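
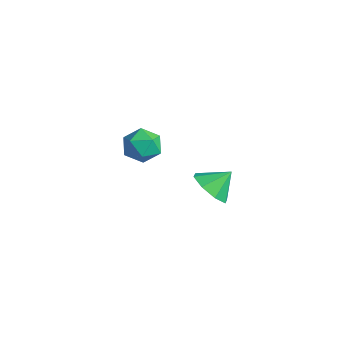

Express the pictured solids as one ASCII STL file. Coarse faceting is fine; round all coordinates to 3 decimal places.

solid 
facet normal -0.170 -0.729 -0.663
outer loop
vertex 3.004 2.987 1.652
vertex 2.074 3.365 1.475
vertex 3.0 3.513 1.075
endloop
endfacet
facet normal 0.889 0.341 0.305
outer loop
vertex 3.004 2.987 1.652
vertex 3.0 3.513 1.075
vertex 2.286 4.275 2.305
endloop
endfacet
facet normal -0.170 -0.728 -0.664
outer loop
vertex 3.0 3.513 1.075
vertex 2.074 3.365 1.475
vertex 2.453 3.953 0.733
endloop
endfacet
facet normal 0.656 0.750 -0.084
outer loop
vertex 3.0 3.513 1.075
vertex 2.453 3.953 0.733
vertex 2.286 4.275 2.305
endloop
endfacet
facet normal -0.169 -0.728 -0.664
outer loop
vertex 2.453 3.953 0.733
vertex 2.074 3.365 1.475
vertex 1.684 4.048 0.825
endloop
endfacet
facet normal 0.098 0.977 -0.190
outer loop
vertex 2.453 3.953 0.733
vertex 1.684 4.048 0.825
vertex 2.286 4.275 2.305
endloop
endfacet
facet normal -0.170 -0.728 -0.664
outer loop
vertex 1.684 4.048 0.825
vertex 2.074 3.365 1.475
vertex 1.143 3.743 1.298
endloop
endfacet
facet normal -0.457 0.888 0.050
outer loop
vertex 1.684 4.048 0.825
vertex 1.143 3.743 1.298
vertex 2.286 4.275 2.305
endloop
endfacet
facet normal -0.170 -0.729 -0.663
outer loop
vertex 1.143 3.743 1.298
vertex 2.074 3.365 1.475
vertex 1.147 3.217 1.875
endloop
endfacet
facet normal -0.685 0.536 0.494
outer loop
vertex 1.143 3.743 1.298
vertex 1.147 3.217 1.875
vertex 2.286 4.275 2.305
endloop
endfacet
facet normal -0.170 -0.728 -0.664
outer loop
vertex 1.147 3.217 1.875
vertex 2.074 3.365 1.475
vertex 1.694 2.777 2.217
endloop
endfacet
facet normal -0.451 0.126 0.884
outer loop
vertex 1.147 3.217 1.875
vertex 1.694 2.777 2.217
vertex 2.286 4.275 2.305
endloop
endfacet
facet normal -0.169 -0.728 -0.664
outer loop
vertex 1.694 2.777 2.217
vertex 2.074 3.365 1.475
vertex 2.463 2.682 2.125
endloop
endfacet
facet normal 0.106 -0.100 0.989
outer loop
vertex 1.694 2.777 2.217
vertex 2.463 2.682 2.125
vertex 2.286 4.275 2.305
endloop
endfacet
facet normal -0.170 -0.728 -0.664
outer loop
vertex 2.463 2.682 2.125
vertex 2.074 3.365 1.475
vertex 3.004 2.987 1.652
endloop
endfacet
facet normal 0.662 -0.011 0.750
outer loop
vertex 2.463 2.682 2.125
vertex 3.004 2.987 1.652
vertex 2.286 4.275 2.305
endloop
endfacet
facet normal -0.504 0.682 0.530
outer loop
vertex -4.198 3.802 0.677
vertex -3.746 3.488 1.51
vertex -3.336 4.216 0.963
endloop
endfacet
facet normal -0.391 0.910 -0.138
outer loop
vertex -4.198 3.802 0.677
vertex -3.336 4.216 0.963
vertex -3.492 4.003 -0.001
endloop
endfacet
facet normal -0.685 0.436 -0.584
outer loop
vertex -4.198 3.802 0.677
vertex -3.492 4.003 -0.001
vertex -3.999 3.144 -0.048
endloop
endfacet
facet normal -0.978 -0.083 -0.193
outer loop
vertex -4.198 3.802 0.677
vertex -3.999 3.144 -0.048
vertex -4.156 2.826 0.885
endloop
endfacet
facet normal -0.866 0.068 0.496
outer loop
vertex -4.198 3.802 0.677
vertex -4.156 2.826 0.885
vertex -3.746 3.488 1.51
endloop
endfacet
facet normal 0.313 0.915 -0.253
outer loop
vertex -3.492 4.003 -0.001
vertex -3.336 4.216 0.963
vertex -2.604 3.814 0.415
endloop
endfacet
facet normal 0.132 0.547 0.827
outer loop
vertex -3.336 4.216 0.963
vertex -3.746 3.488 1.51
vertex -2.761 3.496 1.348
endloop
endfacet
facet normal -0.456 -0.445 0.771
outer loop
vertex -3.746 3.488 1.51
vertex -4.156 2.826 0.885
vertex -3.268 2.637 1.301
endloop
endfacet
facet normal -0.636 -0.691 -0.343
outer loop
vertex -4.156 2.826 0.885
vertex -3.999 3.144 -0.048
vertex -3.424 2.424 0.337
endloop
endfacet
facet normal -0.162 0.149 -0.976
outer loop
vertex -3.999 3.144 -0.048
vertex -3.492 4.003 -0.001
vertex -3.014 3.152 -0.21
endloop
endfacet
facet normal 0.978 0.083 0.193
outer loop
vertex -2.562 2.838 0.623
vertex -2.604 3.814 0.415
vertex -2.761 3.496 1.348
endloop
endfacet
facet normal 0.685 -0.436 0.584
outer loop
vertex -2.562 2.838 0.623
vertex -2.761 3.496 1.348
vertex -3.268 2.637 1.301
endloop
endfacet
facet normal 0.391 -0.910 0.138
outer loop
vertex -2.562 2.838 0.623
vertex -3.268 2.637 1.301
vertex -3.424 2.424 0.337
endloop
endfacet
facet normal 0.504 -0.682 -0.530
outer loop
vertex -2.562 2.838 0.623
vertex -3.424 2.424 0.337
vertex -3.014 3.152 -0.21
endloop
endfacet
facet normal 0.866 -0.068 -0.496
outer loop
vertex -2.562 2.838 0.623
vertex -3.014 3.152 -0.21
vertex -2.604 3.814 0.415
endloop
endfacet
facet normal 0.636 0.691 0.343
outer loop
vertex -2.761 3.496 1.348
vertex -2.604 3.814 0.415
vertex -3.336 4.216 0.963
endloop
endfacet
facet normal 0.162 -0.149 0.976
outer loop
vertex -3.268 2.637 1.301
vertex -2.761 3.496 1.348
vertex -3.746 3.488 1.51
endloop
endfacet
facet normal -0.313 -0.915 0.253
outer loop
vertex -3.424 2.424 0.337
vertex -3.268 2.637 1.301
vertex -4.156 2.826 0.885
endloop
endfacet
facet normal -0.132 -0.547 -0.827
outer loop
vertex -3.014 3.152 -0.21
vertex -3.424 2.424 0.337
vertex -3.999 3.144 -0.048
endloop
endfacet
facet normal 0.456 0.445 -0.771
outer loop
vertex -2.604 3.814 0.415
vertex -3.014 3.152 -0.21
vertex -3.492 4.003 -0.001
endloop
endfacet

endsolid


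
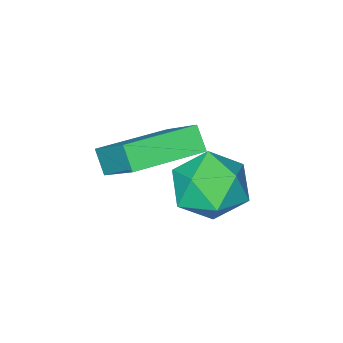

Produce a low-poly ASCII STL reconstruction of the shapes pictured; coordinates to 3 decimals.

solid 
facet normal -0.580 0.158 0.799
outer loop
vertex -0.041 -0.443 -1.236
vertex 0.758 -0.934 -0.559
vertex 0.792 0.204 -0.76
endloop
endfacet
facet normal -0.687 0.661 0.303
outer loop
vertex -0.041 -0.443 -1.236
vertex 0.792 0.204 -0.76
vertex 0.478 0.382 -1.859
endloop
endfacet
facet normal -0.893 0.337 -0.298
outer loop
vertex -0.041 -0.443 -1.236
vertex 0.478 0.382 -1.859
vertex 0.25 -0.646 -2.337
endloop
endfacet
facet normal -0.914 -0.366 -0.174
outer loop
vertex -0.041 -0.443 -1.236
vertex 0.25 -0.646 -2.337
vertex 0.423 -1.46 -1.533
endloop
endfacet
facet normal -0.720 -0.476 0.505
outer loop
vertex -0.041 -0.443 -1.236
vertex 0.423 -1.46 -1.533
vertex 0.758 -0.934 -0.559
endloop
endfacet
facet normal -0.062 0.982 0.177
outer loop
vertex 0.478 0.382 -1.859
vertex 0.792 0.204 -0.76
vertex 1.597 0.4 -1.567
endloop
endfacet
facet normal 0.110 0.170 0.979
outer loop
vertex 0.792 0.204 -0.76
vertex 0.758 -0.934 -0.559
vertex 1.77 -0.414 -0.763
endloop
endfacet
facet normal -0.117 -0.856 0.503
outer loop
vertex 0.758 -0.934 -0.559
vertex 0.423 -1.46 -1.533
vertex 1.542 -1.442 -1.241
endloop
endfacet
facet normal -0.431 -0.679 -0.595
outer loop
vertex 0.423 -1.46 -1.533
vertex 0.25 -0.646 -2.337
vertex 1.228 -1.264 -2.34
endloop
endfacet
facet normal -0.396 0.458 -0.796
outer loop
vertex 0.25 -0.646 -2.337
vertex 0.478 0.382 -1.859
vertex 1.262 -0.126 -2.541
endloop
endfacet
facet normal 0.914 0.366 0.174
outer loop
vertex 2.061 -0.617 -1.864
vertex 1.597 0.4 -1.567
vertex 1.77 -0.414 -0.763
endloop
endfacet
facet normal 0.893 -0.337 0.298
outer loop
vertex 2.061 -0.617 -1.864
vertex 1.77 -0.414 -0.763
vertex 1.542 -1.442 -1.241
endloop
endfacet
facet normal 0.687 -0.661 -0.303
outer loop
vertex 2.061 -0.617 -1.864
vertex 1.542 -1.442 -1.241
vertex 1.228 -1.264 -2.34
endloop
endfacet
facet normal 0.580 -0.158 -0.799
outer loop
vertex 2.061 -0.617 -1.864
vertex 1.228 -1.264 -2.34
vertex 1.262 -0.126 -2.541
endloop
endfacet
facet normal 0.720 0.476 -0.505
outer loop
vertex 2.061 -0.617 -1.864
vertex 1.262 -0.126 -2.541
vertex 1.597 0.4 -1.567
endloop
endfacet
facet normal 0.431 0.679 0.595
outer loop
vertex 1.77 -0.414 -0.763
vertex 1.597 0.4 -1.567
vertex 0.792 0.204 -0.76
endloop
endfacet
facet normal 0.396 -0.458 0.796
outer loop
vertex 1.542 -1.442 -1.241
vertex 1.77 -0.414 -0.763
vertex 0.758 -0.934 -0.559
endloop
endfacet
facet normal 0.062 -0.982 -0.177
outer loop
vertex 1.228 -1.264 -2.34
vertex 1.542 -1.442 -1.241
vertex 0.423 -1.46 -1.533
endloop
endfacet
facet normal -0.110 -0.170 -0.979
outer loop
vertex 1.262 -0.126 -2.541
vertex 1.228 -1.264 -2.34
vertex 0.25 -0.646 -2.337
endloop
endfacet
facet normal 0.117 0.856 -0.503
outer loop
vertex 1.597 0.4 -1.567
vertex 1.262 -0.126 -2.541
vertex 0.478 0.382 -1.859
endloop
endfacet
facet normal -0.981 0.190 -0.051
outer loop
vertex 1.569 -1.616 0.34
vertex 1.777 -0.203 1.607
vertex 1.703 -1.087 -0.272
endloop
endfacet
facet normal -0.108 -0.740 -0.664
outer loop
vertex 3.723 -1.477 -0.167
vertex 1.569 -1.616 0.34
vertex 1.703 -1.087 -0.272
endloop
endfacet
facet normal -0.981 0.190 -0.051
outer loop
vertex 1.703 -1.087 -0.272
vertex 1.777 -0.203 1.607
vertex 1.911 0.327 0.995
endloop
endfacet
facet normal 0.163 0.645 -0.747
outer loop
vertex 1.911 0.327 0.995
vertex 3.723 -1.477 -0.167
vertex 1.703 -1.087 -0.272
endloop
endfacet
facet normal -0.163 -0.645 0.746
outer loop
vertex 1.569 -1.616 0.34
vertex 3.797 -0.593 1.712
vertex 1.777 -0.203 1.607
endloop
endfacet
facet normal -0.109 -0.740 -0.664
outer loop
vertex 3.589 -2.007 0.445
vertex 1.569 -1.616 0.34
vertex 3.723 -1.477 -0.167
endloop
endfacet
facet normal -0.164 -0.645 0.747
outer loop
vertex 3.589 -2.007 0.445
vertex 3.797 -0.593 1.712
vertex 1.569 -1.616 0.34
endloop
endfacet
facet normal 0.108 0.740 0.664
outer loop
vertex 1.777 -0.203 1.607
vertex 3.797 -0.593 1.712
vertex 1.911 0.327 0.995
endloop
endfacet
facet normal 0.164 0.645 -0.746
outer loop
vertex 3.931 -0.064 1.1
vertex 3.723 -1.477 -0.167
vertex 1.911 0.327 0.995
endloop
endfacet
facet normal 0.109 0.740 0.664
outer loop
vertex 1.911 0.327 0.995
vertex 3.797 -0.593 1.712
vertex 3.931 -0.064 1.1
endloop
endfacet
facet normal 0.981 -0.190 0.050
outer loop
vertex 3.931 -0.064 1.1
vertex 3.589 -2.007 0.445
vertex 3.723 -1.477 -0.167
endloop
endfacet
facet normal 0.981 -0.190 0.051
outer loop
vertex 3.797 -0.593 1.712
vertex 3.589 -2.007 0.445
vertex 3.931 -0.064 1.1
endloop
endfacet

endsolid


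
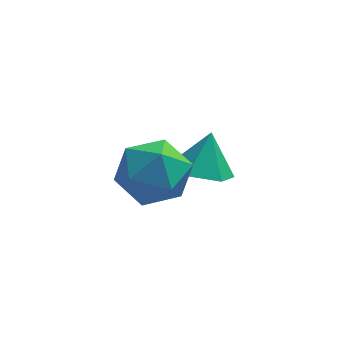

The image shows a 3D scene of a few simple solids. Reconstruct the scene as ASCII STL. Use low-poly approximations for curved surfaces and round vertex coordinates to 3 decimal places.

solid 
facet normal -0.203 -0.437 -0.876
outer loop
vertex 1.606 0.489 -1.818
vertex 0.936 1.298 -2.066
vertex 1.979 1.358 -2.338
endloop
endfacet
facet normal 0.887 -0.112 0.449
outer loop
vertex 1.606 0.489 -1.818
vertex 1.979 1.358 -2.338
vertex 1.244 1.962 -0.734
endloop
endfacet
facet normal -0.203 -0.437 -0.876
outer loop
vertex 1.979 1.358 -2.338
vertex 0.936 1.298 -2.066
vertex 1.309 2.168 -2.586
endloop
endfacet
facet normal 0.752 0.652 0.099
outer loop
vertex 1.979 1.358 -2.338
vertex 1.309 2.168 -2.586
vertex 1.244 1.962 -0.734
endloop
endfacet
facet normal -0.203 -0.437 -0.876
outer loop
vertex 1.309 2.168 -2.586
vertex 0.936 1.298 -2.066
vertex 0.265 2.107 -2.314
endloop
endfacet
facet normal -0.030 0.994 0.109
outer loop
vertex 1.309 2.168 -2.586
vertex 0.265 2.107 -2.314
vertex 1.244 1.962 -0.734
endloop
endfacet
facet normal -0.203 -0.437 -0.876
outer loop
vertex 0.265 2.107 -2.314
vertex 0.936 1.298 -2.066
vertex -0.108 1.237 -1.794
endloop
endfacet
facet normal -0.674 0.570 0.470
outer loop
vertex 0.265 2.107 -2.314
vertex -0.108 1.237 -1.794
vertex 1.244 1.962 -0.734
endloop
endfacet
facet normal -0.203 -0.437 -0.876
outer loop
vertex -0.108 1.237 -1.794
vertex 0.936 1.298 -2.066
vertex 0.563 0.428 -1.546
endloop
endfacet
facet normal -0.538 -0.195 0.820
outer loop
vertex -0.108 1.237 -1.794
vertex 0.563 0.428 -1.546
vertex 1.244 1.962 -0.734
endloop
endfacet
facet normal -0.203 -0.437 -0.876
outer loop
vertex 0.563 0.428 -1.546
vertex 0.936 1.298 -2.066
vertex 1.606 0.489 -1.818
endloop
endfacet
facet normal 0.242 -0.536 0.809
outer loop
vertex 0.563 0.428 -1.546
vertex 1.606 0.489 -1.818
vertex 1.244 1.962 -0.734
endloop
endfacet
facet normal -0.893 0.433 0.124
outer loop
vertex -0.864 -0.728 0.354
vertex -1.42 -1.819 0.156
vertex -1.099 -1.486 1.308
endloop
endfacet
facet normal -0.394 0.765 0.511
outer loop
vertex -0.864 -0.728 0.354
vertex -1.099 -1.486 1.308
vertex -0.015 -0.886 1.245
endloop
endfacet
facet normal 0.116 0.991 0.066
outer loop
vertex -0.864 -0.728 0.354
vertex -0.015 -0.886 1.245
vertex 0.334 -0.848 0.055
endloop
endfacet
facet normal -0.069 0.800 -0.597
outer loop
vertex -0.864 -0.728 0.354
vertex 0.334 -0.848 0.055
vertex -0.534 -1.425 -0.618
endloop
endfacet
facet normal -0.692 0.454 -0.561
outer loop
vertex -0.864 -0.728 0.354
vertex -0.534 -1.425 -0.618
vertex -1.42 -1.819 0.156
endloop
endfacet
facet normal -0.103 0.286 0.953
outer loop
vertex -0.015 -0.886 1.245
vertex -1.099 -1.486 1.308
vertex -0.046 -2.075 1.598
endloop
endfacet
facet normal -0.911 -0.252 0.327
outer loop
vertex -1.099 -1.486 1.308
vertex -1.42 -1.819 0.156
vertex -0.914 -2.652 0.925
endloop
endfacet
facet normal -0.586 -0.217 -0.781
outer loop
vertex -1.42 -1.819 0.156
vertex -0.534 -1.425 -0.618
vertex -0.565 -2.614 -0.265
endloop
endfacet
facet normal 0.423 0.343 -0.839
outer loop
vertex -0.534 -1.425 -0.618
vertex 0.334 -0.848 0.055
vertex 0.519 -2.014 -0.328
endloop
endfacet
facet normal 0.721 0.653 0.232
outer loop
vertex 0.334 -0.848 0.055
vertex -0.015 -0.886 1.245
vertex 0.84 -1.681 0.824
endloop
endfacet
facet normal 0.069 -0.800 0.597
outer loop
vertex 0.284 -2.772 0.626
vertex -0.046 -2.075 1.598
vertex -0.914 -2.652 0.925
endloop
endfacet
facet normal -0.116 -0.991 -0.066
outer loop
vertex 0.284 -2.772 0.626
vertex -0.914 -2.652 0.925
vertex -0.565 -2.614 -0.265
endloop
endfacet
facet normal 0.394 -0.765 -0.511
outer loop
vertex 0.284 -2.772 0.626
vertex -0.565 -2.614 -0.265
vertex 0.519 -2.014 -0.328
endloop
endfacet
facet normal 0.893 -0.433 -0.124
outer loop
vertex 0.284 -2.772 0.626
vertex 0.519 -2.014 -0.328
vertex 0.84 -1.681 0.824
endloop
endfacet
facet normal 0.692 -0.454 0.561
outer loop
vertex 0.284 -2.772 0.626
vertex 0.84 -1.681 0.824
vertex -0.046 -2.075 1.598
endloop
endfacet
facet normal -0.423 -0.343 0.839
outer loop
vertex -0.914 -2.652 0.925
vertex -0.046 -2.075 1.598
vertex -1.099 -1.486 1.308
endloop
endfacet
facet normal -0.721 -0.653 -0.232
outer loop
vertex -0.565 -2.614 -0.265
vertex -0.914 -2.652 0.925
vertex -1.42 -1.819 0.156
endloop
endfacet
facet normal 0.103 -0.286 -0.953
outer loop
vertex 0.519 -2.014 -0.328
vertex -0.565 -2.614 -0.265
vertex -0.534 -1.425 -0.618
endloop
endfacet
facet normal 0.911 0.252 -0.327
outer loop
vertex 0.84 -1.681 0.824
vertex 0.519 -2.014 -0.328
vertex 0.334 -0.848 0.055
endloop
endfacet
facet normal 0.586 0.217 0.781
outer loop
vertex -0.046 -2.075 1.598
vertex 0.84 -1.681 0.824
vertex -0.015 -0.886 1.245
endloop
endfacet

endsolid


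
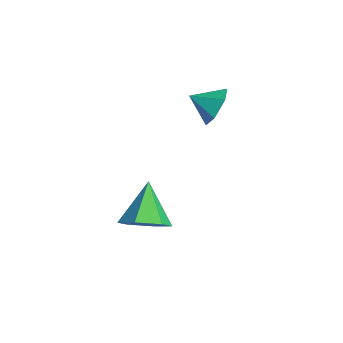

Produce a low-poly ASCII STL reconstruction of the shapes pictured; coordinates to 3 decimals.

solid 
facet normal 0.676 -0.375 -0.634
outer loop
vertex 2.877 -2.197 -1.65
vertex 2.46 -1.601 -2.448
vertex 3.255 -1.203 -1.835
endloop
endfacet
facet normal 0.297 0.064 0.953
outer loop
vertex 2.877 -2.197 -1.65
vertex 3.255 -1.203 -1.835
vertex 1.12 -0.859 -1.192
endloop
endfacet
facet normal 0.676 -0.374 -0.634
outer loop
vertex 3.255 -1.203 -1.835
vertex 2.46 -1.601 -2.448
vertex 2.837 -0.606 -2.633
endloop
endfacet
facet normal 0.278 0.833 0.478
outer loop
vertex 3.255 -1.203 -1.835
vertex 2.837 -0.606 -2.633
vertex 1.12 -0.859 -1.192
endloop
endfacet
facet normal 0.677 -0.374 -0.634
outer loop
vertex 2.837 -0.606 -2.633
vertex 2.46 -1.601 -2.448
vertex 2.042 -1.005 -3.246
endloop
endfacet
facet normal -0.309 0.929 -0.205
outer loop
vertex 2.837 -0.606 -2.633
vertex 2.042 -1.005 -3.246
vertex 1.12 -0.859 -1.192
endloop
endfacet
facet normal 0.676 -0.375 -0.634
outer loop
vertex 2.042 -1.005 -3.246
vertex 2.46 -1.601 -2.448
vertex 1.664 -1.999 -3.061
endloop
endfacet
facet normal -0.875 0.256 -0.411
outer loop
vertex 2.042 -1.005 -3.246
vertex 1.664 -1.999 -3.061
vertex 1.12 -0.859 -1.192
endloop
endfacet
facet normal 0.676 -0.375 -0.634
outer loop
vertex 1.664 -1.999 -3.061
vertex 2.46 -1.601 -2.448
vertex 2.082 -2.596 -2.263
endloop
endfacet
facet normal -0.856 -0.513 0.064
outer loop
vertex 1.664 -1.999 -3.061
vertex 2.082 -2.596 -2.263
vertex 1.12 -0.859 -1.192
endloop
endfacet
facet normal 0.677 -0.375 -0.634
outer loop
vertex 2.082 -2.596 -2.263
vertex 2.46 -1.601 -2.448
vertex 2.877 -2.197 -1.65
endloop
endfacet
facet normal -0.269 -0.609 0.746
outer loop
vertex 2.082 -2.596 -2.263
vertex 2.877 -2.197 -1.65
vertex 1.12 -0.859 -1.192
endloop
endfacet
facet normal 0.518 0.741 -0.427
outer loop
vertex 1.606 2.174 3.274
vertex 1.131 2.044 2.473
vertex 0.807 2.644 3.121
endloop
endfacet
facet normal -0.213 -0.045 0.976
outer loop
vertex 1.606 2.174 3.274
vertex 0.807 2.644 3.121
vertex 0.509 1.156 2.987
endloop
endfacet
facet normal 0.519 0.741 -0.427
outer loop
vertex 0.807 2.644 3.121
vertex 1.131 2.044 2.473
vertex 0.332 2.515 2.32
endloop
endfacet
facet normal -0.862 0.128 0.490
outer loop
vertex 0.807 2.644 3.121
vertex 0.332 2.515 2.32
vertex 0.509 1.156 2.987
endloop
endfacet
facet normal 0.518 0.740 -0.428
outer loop
vertex 0.332 2.515 2.32
vertex 1.131 2.044 2.473
vertex 0.655 1.915 1.673
endloop
endfacet
facet normal -0.939 -0.242 -0.244
outer loop
vertex 0.332 2.515 2.32
vertex 0.655 1.915 1.673
vertex 0.509 1.156 2.987
endloop
endfacet
facet normal 0.517 0.741 -0.427
outer loop
vertex 0.655 1.915 1.673
vertex 1.131 2.044 2.473
vertex 1.455 1.445 1.826
endloop
endfacet
facet normal -0.368 -0.787 -0.495
outer loop
vertex 0.655 1.915 1.673
vertex 1.455 1.445 1.826
vertex 0.509 1.156 2.987
endloop
endfacet
facet normal 0.518 0.741 -0.427
outer loop
vertex 1.455 1.445 1.826
vertex 1.131 2.044 2.473
vertex 1.93 1.574 2.627
endloop
endfacet
facet normal 0.280 -0.960 -0.011
outer loop
vertex 1.455 1.445 1.826
vertex 1.93 1.574 2.627
vertex 0.509 1.156 2.987
endloop
endfacet
facet normal 0.518 0.741 -0.427
outer loop
vertex 1.93 1.574 2.627
vertex 1.131 2.044 2.473
vertex 1.606 2.174 3.274
endloop
endfacet
facet normal 0.357 -0.589 0.725
outer loop
vertex 1.93 1.574 2.627
vertex 1.606 2.174 3.274
vertex 0.509 1.156 2.987
endloop
endfacet

endsolid


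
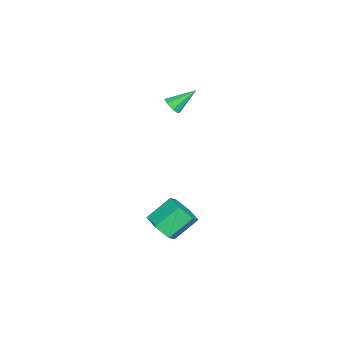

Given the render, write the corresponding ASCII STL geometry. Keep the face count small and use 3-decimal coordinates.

solid 
facet normal 0.287 -0.733 -0.617
outer loop
vertex -2.815 1.797 3.601
vertex -3.398 1.696 3.45
vertex -2.952 2.052 3.234
endloop
endfacet
facet normal 0.767 0.624 0.147
outer loop
vertex -2.815 1.797 3.601
vertex -2.952 2.052 3.234
vertex -3.862 2.884 4.45
endloop
endfacet
facet normal 0.287 -0.733 -0.616
outer loop
vertex -2.952 2.052 3.234
vertex -3.398 1.696 3.45
vertex -3.35 2.098 2.994
endloop
endfacet
facet normal 0.319 0.876 -0.361
outer loop
vertex -2.952 2.052 3.234
vertex -3.35 2.098 2.994
vertex -3.862 2.884 4.45
endloop
endfacet
facet normal 0.285 -0.734 -0.617
outer loop
vertex -3.35 2.098 2.994
vertex -3.398 1.696 3.45
vertex -3.776 1.909 3.022
endloop
endfacet
facet normal -0.371 0.756 -0.539
outer loop
vertex -3.35 2.098 2.994
vertex -3.776 1.909 3.022
vertex -3.862 2.884 4.45
endloop
endfacet
facet normal 0.286 -0.733 -0.617
outer loop
vertex -3.776 1.909 3.022
vertex -3.398 1.696 3.45
vertex -3.98 1.595 3.3
endloop
endfacet
facet normal -0.899 0.334 -0.282
outer loop
vertex -3.776 1.909 3.022
vertex -3.98 1.595 3.3
vertex -3.862 2.884 4.45
endloop
endfacet
facet normal 0.286 -0.734 -0.616
outer loop
vertex -3.98 1.595 3.3
vertex -3.398 1.696 3.45
vertex -3.844 1.34 3.667
endloop
endfacet
facet normal -0.956 -0.141 0.256
outer loop
vertex -3.98 1.595 3.3
vertex -3.844 1.34 3.667
vertex -3.862 2.884 4.45
endloop
endfacet
facet normal 0.286 -0.734 -0.617
outer loop
vertex -3.844 1.34 3.667
vertex -3.398 1.696 3.45
vertex -3.446 1.294 3.906
endloop
endfacet
facet normal -0.506 -0.395 0.767
outer loop
vertex -3.844 1.34 3.667
vertex -3.446 1.294 3.906
vertex -3.862 2.884 4.45
endloop
endfacet
facet normal 0.286 -0.733 -0.616
outer loop
vertex -3.446 1.294 3.906
vertex -3.398 1.696 3.45
vertex -3.02 1.483 3.879
endloop
endfacet
facet normal 0.182 -0.275 0.944
outer loop
vertex -3.446 1.294 3.906
vertex -3.02 1.483 3.879
vertex -3.862 2.884 4.45
endloop
endfacet
facet normal 0.287 -0.733 -0.617
outer loop
vertex -3.02 1.483 3.879
vertex -3.398 1.696 3.45
vertex -2.815 1.797 3.601
endloop
endfacet
facet normal 0.710 0.146 0.689
outer loop
vertex -3.02 1.483 3.879
vertex -2.815 1.797 3.601
vertex -3.862 2.884 4.45
endloop
endfacet
facet normal 0.421 -0.653 -0.630
outer loop
vertex 1.102 2.168 -3.484
vertex 0.244 1.616 -3.485
vertex 0.372 2.36 -4.17
endloop
endfacet
facet normal 0.558 0.734 -0.388
outer loop
vertex 1.102 2.168 -3.484
vertex 0.372 2.36 -4.17
vertex 0.374 3.297 -2.394
endloop
endfacet
facet normal 0.558 0.734 -0.388
outer loop
vertex 0.374 3.297 -2.394
vertex 0.372 2.36 -4.17
vertex -0.356 3.489 -3.08
endloop
endfacet
facet normal -0.421 0.652 0.631
outer loop
vertex 0.374 3.297 -2.394
vertex -0.356 3.489 -3.08
vertex -0.484 2.744 -2.395
endloop
endfacet
facet normal 0.421 -0.653 -0.630
outer loop
vertex 0.372 2.36 -4.17
vertex 0.244 1.616 -3.485
vertex -0.486 1.808 -4.171
endloop
endfacet
facet normal -0.340 0.530 -0.777
outer loop
vertex 0.372 2.36 -4.17
vertex -0.486 1.808 -4.171
vertex -0.356 3.489 -3.08
endloop
endfacet
facet normal -0.340 0.530 -0.777
outer loop
vertex -0.356 3.489 -3.08
vertex -0.486 1.808 -4.171
vertex -1.214 2.937 -3.081
endloop
endfacet
facet normal -0.420 0.652 0.631
outer loop
vertex -0.356 3.489 -3.08
vertex -1.214 2.937 -3.081
vertex -0.484 2.744 -2.395
endloop
endfacet
facet normal 0.421 -0.652 -0.631
outer loop
vertex -0.486 1.808 -4.171
vertex 0.244 1.616 -3.485
vertex -0.614 1.063 -3.486
endloop
endfacet
facet normal -0.898 -0.204 -0.389
outer loop
vertex -0.486 1.808 -4.171
vertex -0.614 1.063 -3.486
vertex -1.214 2.937 -3.081
endloop
endfacet
facet normal -0.898 -0.204 -0.389
outer loop
vertex -1.214 2.937 -3.081
vertex -0.614 1.063 -3.486
vertex -1.342 2.192 -2.396
endloop
endfacet
facet normal -0.420 0.652 0.631
outer loop
vertex -1.214 2.937 -3.081
vertex -1.342 2.192 -2.396
vertex -0.484 2.744 -2.395
endloop
endfacet
facet normal 0.421 -0.652 -0.631
outer loop
vertex -0.614 1.063 -3.486
vertex 0.244 1.616 -3.485
vertex 0.116 0.871 -2.8
endloop
endfacet
facet normal -0.558 -0.734 0.388
outer loop
vertex -0.614 1.063 -3.486
vertex 0.116 0.871 -2.8
vertex -1.342 2.192 -2.396
endloop
endfacet
facet normal -0.558 -0.734 0.388
outer loop
vertex -1.342 2.192 -2.396
vertex 0.116 0.871 -2.8
vertex -0.612 2.0 -1.71
endloop
endfacet
facet normal -0.421 0.653 0.630
outer loop
vertex -1.342 2.192 -2.396
vertex -0.612 2.0 -1.71
vertex -0.484 2.744 -2.395
endloop
endfacet
facet normal 0.420 -0.652 -0.631
outer loop
vertex 0.116 0.871 -2.8
vertex 0.244 1.616 -3.485
vertex 0.974 1.423 -2.799
endloop
endfacet
facet normal 0.340 -0.530 0.777
outer loop
vertex 0.116 0.871 -2.8
vertex 0.974 1.423 -2.799
vertex -0.612 2.0 -1.71
endloop
endfacet
facet normal 0.340 -0.530 0.777
outer loop
vertex -0.612 2.0 -1.71
vertex 0.974 1.423 -2.799
vertex 0.246 2.552 -1.709
endloop
endfacet
facet normal -0.421 0.653 0.630
outer loop
vertex -0.612 2.0 -1.71
vertex 0.246 2.552 -1.709
vertex -0.484 2.744 -2.395
endloop
endfacet
facet normal 0.420 -0.652 -0.631
outer loop
vertex 0.974 1.423 -2.799
vertex 0.244 1.616 -3.485
vertex 1.102 2.168 -3.484
endloop
endfacet
facet normal 0.898 0.204 0.389
outer loop
vertex 0.974 1.423 -2.799
vertex 1.102 2.168 -3.484
vertex 0.246 2.552 -1.709
endloop
endfacet
facet normal 0.898 0.204 0.389
outer loop
vertex 0.246 2.552 -1.709
vertex 1.102 2.168 -3.484
vertex 0.374 3.297 -2.394
endloop
endfacet
facet normal -0.421 0.652 0.631
outer loop
vertex 0.246 2.552 -1.709
vertex 0.374 3.297 -2.394
vertex -0.484 2.744 -2.395
endloop
endfacet

endsolid


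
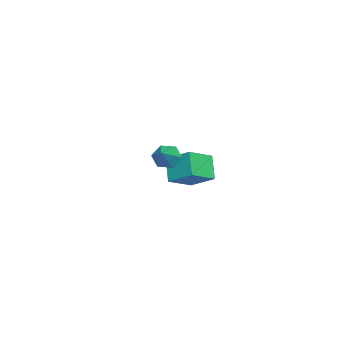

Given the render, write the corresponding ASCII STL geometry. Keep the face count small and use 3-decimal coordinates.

solid 
facet normal -0.865 -0.056 -0.498
outer loop
vertex 2.757 3.479 2.523
vertex 2.376 3.883 3.139
vertex 2.711 4.307 2.509
endloop
endfacet
facet normal 0.802 0.034 -0.596
outer loop
vertex 2.757 3.479 2.523
vertex 2.711 4.307 2.509
vertex 3.804 3.977 3.961
endloop
endfacet
facet normal -0.865 -0.056 -0.498
outer loop
vertex 2.711 4.307 2.509
vertex 2.376 3.883 3.139
vertex 2.33 4.712 3.126
endloop
endfacet
facet normal 0.530 0.821 -0.212
outer loop
vertex 2.711 4.307 2.509
vertex 2.33 4.712 3.126
vertex 3.804 3.977 3.961
endloop
endfacet
facet normal -0.865 -0.056 -0.498
outer loop
vertex 2.33 4.712 3.126
vertex 2.376 3.883 3.139
vertex 1.995 4.288 3.756
endloop
endfacet
facet normal 0.073 0.809 0.583
outer loop
vertex 2.33 4.712 3.126
vertex 1.995 4.288 3.756
vertex 3.804 3.977 3.961
endloop
endfacet
facet normal -0.866 -0.057 -0.497
outer loop
vertex 1.995 4.288 3.756
vertex 2.376 3.883 3.139
vertex 2.041 3.46 3.77
endloop
endfacet
facet normal -0.111 0.011 0.994
outer loop
vertex 1.995 4.288 3.756
vertex 2.041 3.46 3.77
vertex 3.804 3.977 3.961
endloop
endfacet
facet normal -0.866 -0.057 -0.497
outer loop
vertex 2.041 3.46 3.77
vertex 2.376 3.883 3.139
vertex 2.422 3.055 3.153
endloop
endfacet
facet normal 0.162 -0.776 0.609
outer loop
vertex 2.041 3.46 3.77
vertex 2.422 3.055 3.153
vertex 3.804 3.977 3.961
endloop
endfacet
facet normal -0.865 -0.056 -0.498
outer loop
vertex 2.422 3.055 3.153
vertex 2.376 3.883 3.139
vertex 2.757 3.479 2.523
endloop
endfacet
facet normal 0.618 -0.764 -0.185
outer loop
vertex 2.422 3.055 3.153
vertex 2.757 3.479 2.523
vertex 3.804 3.977 3.961
endloop
endfacet
facet normal -0.583 -0.237 0.777
outer loop
vertex -3.96 2.097 0.361
vertex -3.375 3.615 1.262
vertex -5.345 3.071 -0.382
endloop
endfacet
facet normal -0.314 -0.816 -0.484
outer loop
vertex -4.325 3.485 -1.742
vertex -3.96 2.097 0.361
vertex -5.345 3.071 -0.382
endloop
endfacet
facet normal -0.583 -0.236 0.777
outer loop
vertex -5.345 3.071 -0.382
vertex -3.375 3.615 1.262
vertex -4.761 4.59 0.518
endloop
endfacet
facet normal -0.749 0.526 -0.402
outer loop
vertex -4.761 4.59 0.518
vertex -4.325 3.485 -1.742
vertex -5.345 3.071 -0.382
endloop
endfacet
facet normal 0.749 -0.527 0.401
outer loop
vertex -3.96 2.097 0.361
vertex -2.355 4.029 -0.098
vertex -3.375 3.615 1.262
endloop
endfacet
facet normal -0.314 -0.816 -0.484
outer loop
vertex -2.939 2.51 -0.998
vertex -3.96 2.097 0.361
vertex -4.325 3.485 -1.742
endloop
endfacet
facet normal 0.749 -0.526 0.403
outer loop
vertex -2.939 2.51 -0.998
vertex -2.355 4.029 -0.098
vertex -3.96 2.097 0.361
endloop
endfacet
facet normal 0.314 0.816 0.484
outer loop
vertex -3.375 3.615 1.262
vertex -2.355 4.029 -0.098
vertex -4.761 4.59 0.518
endloop
endfacet
facet normal -0.749 0.527 -0.402
outer loop
vertex -3.74 5.003 -0.841
vertex -4.325 3.485 -1.742
vertex -4.761 4.59 0.518
endloop
endfacet
facet normal 0.314 0.816 0.484
outer loop
vertex -4.761 4.59 0.518
vertex -2.355 4.029 -0.098
vertex -3.74 5.003 -0.841
endloop
endfacet
facet normal 0.583 0.236 -0.777
outer loop
vertex -3.74 5.003 -0.841
vertex -2.939 2.51 -0.998
vertex -4.325 3.485 -1.742
endloop
endfacet
facet normal 0.583 0.236 -0.777
outer loop
vertex -2.355 4.029 -0.098
vertex -2.939 2.51 -0.998
vertex -3.74 5.003 -0.841
endloop
endfacet

endsolid


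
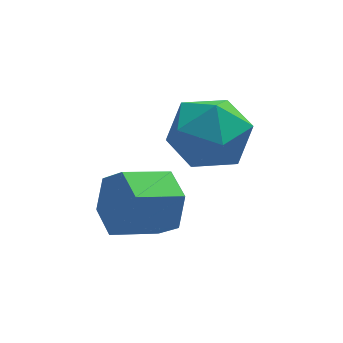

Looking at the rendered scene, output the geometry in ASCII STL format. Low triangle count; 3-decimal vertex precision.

solid 
facet normal 0.895 0.254 -0.366
outer loop
vertex 0.704 1.778 1.625
vertex 0.312 2.245 0.991
vertex 0.517 2.627 1.757
endloop
endfacet
facet normal 0.393 -0.056 0.918
outer loop
vertex 0.704 1.778 1.625
vertex 0.517 2.627 1.757
vertex -0.459 1.447 2.102
endloop
endfacet
facet normal 0.392 -0.056 0.918
outer loop
vertex -0.459 1.447 2.102
vertex 0.517 2.627 1.757
vertex -0.646 2.297 2.234
endloop
endfacet
facet normal -0.895 -0.254 0.368
outer loop
vertex -0.459 1.447 2.102
vertex -0.646 2.297 2.234
vertex -0.852 1.915 1.469
endloop
endfacet
facet normal 0.895 0.254 -0.366
outer loop
vertex 0.517 2.627 1.757
vertex 0.312 2.245 0.991
vertex 0.125 3.095 1.123
endloop
endfacet
facet normal 0.012 0.808 0.589
outer loop
vertex 0.517 2.627 1.757
vertex 0.125 3.095 1.123
vertex -0.646 2.297 2.234
endloop
endfacet
facet normal 0.012 0.808 0.589
outer loop
vertex -0.646 2.297 2.234
vertex 0.125 3.095 1.123
vertex -1.039 2.765 1.6
endloop
endfacet
facet normal -0.895 -0.253 0.368
outer loop
vertex -0.646 2.297 2.234
vertex -1.039 2.765 1.6
vertex -0.852 1.915 1.469
endloop
endfacet
facet normal 0.895 0.254 -0.368
outer loop
vertex 0.125 3.095 1.123
vertex 0.312 2.245 0.991
vertex -0.081 2.713 0.358
endloop
endfacet
facet normal -0.380 0.864 -0.329
outer loop
vertex 0.125 3.095 1.123
vertex -0.081 2.713 0.358
vertex -1.039 2.765 1.6
endloop
endfacet
facet normal -0.381 0.864 -0.330
outer loop
vertex -1.039 2.765 1.6
vertex -0.081 2.713 0.358
vertex -1.244 2.382 0.835
endloop
endfacet
facet normal -0.895 -0.253 0.367
outer loop
vertex -1.039 2.765 1.6
vertex -1.244 2.382 0.835
vertex -0.852 1.915 1.469
endloop
endfacet
facet normal 0.895 0.254 -0.368
outer loop
vertex -0.081 2.713 0.358
vertex 0.312 2.245 0.991
vertex 0.106 1.863 0.226
endloop
endfacet
facet normal -0.393 0.056 -0.918
outer loop
vertex -0.081 2.713 0.358
vertex 0.106 1.863 0.226
vertex -1.244 2.382 0.835
endloop
endfacet
facet normal -0.392 0.056 -0.918
outer loop
vertex -1.244 2.382 0.835
vertex 0.106 1.863 0.226
vertex -1.057 1.533 0.703
endloop
endfacet
facet normal -0.895 -0.254 0.366
outer loop
vertex -1.244 2.382 0.835
vertex -1.057 1.533 0.703
vertex -0.852 1.915 1.469
endloop
endfacet
facet normal 0.895 0.253 -0.368
outer loop
vertex 0.106 1.863 0.226
vertex 0.312 2.245 0.991
vertex 0.499 1.395 0.86
endloop
endfacet
facet normal -0.012 -0.808 -0.589
outer loop
vertex 0.106 1.863 0.226
vertex 0.499 1.395 0.86
vertex -1.057 1.533 0.703
endloop
endfacet
facet normal -0.012 -0.808 -0.589
outer loop
vertex -1.057 1.533 0.703
vertex 0.499 1.395 0.86
vertex -0.665 1.065 1.337
endloop
endfacet
facet normal -0.895 -0.254 0.366
outer loop
vertex -1.057 1.533 0.703
vertex -0.665 1.065 1.337
vertex -0.852 1.915 1.469
endloop
endfacet
facet normal 0.895 0.253 -0.367
outer loop
vertex 0.499 1.395 0.86
vertex 0.312 2.245 0.991
vertex 0.704 1.778 1.625
endloop
endfacet
facet normal 0.380 -0.864 0.331
outer loop
vertex 0.499 1.395 0.86
vertex 0.704 1.778 1.625
vertex -0.665 1.065 1.337
endloop
endfacet
facet normal 0.381 -0.864 0.329
outer loop
vertex -0.665 1.065 1.337
vertex 0.704 1.778 1.625
vertex -0.459 1.447 2.102
endloop
endfacet
facet normal -0.895 -0.254 0.368
outer loop
vertex -0.665 1.065 1.337
vertex -0.459 1.447 2.102
vertex -0.852 1.915 1.469
endloop
endfacet
facet normal -0.926 -0.368 -0.084
outer loop
vertex 0.627 4.125 1.525
vertex 1.053 3.078 1.422
vertex 0.797 3.488 2.449
endloop
endfacet
facet normal -0.921 0.220 0.321
outer loop
vertex 0.627 4.125 1.525
vertex 0.797 3.488 2.449
vertex 1.065 4.592 2.463
endloop
endfacet
facet normal -0.654 0.753 -0.070
outer loop
vertex 0.627 4.125 1.525
vertex 1.065 4.592 2.463
vertex 1.486 4.863 1.444
endloop
endfacet
facet normal -0.493 0.496 -0.715
outer loop
vertex 0.627 4.125 1.525
vertex 1.486 4.863 1.444
vertex 1.479 3.927 0.8
endloop
endfacet
facet normal -0.662 -0.198 -0.723
outer loop
vertex 0.627 4.125 1.525
vertex 1.479 3.927 0.8
vertex 1.053 3.078 1.422
endloop
endfacet
facet normal -0.481 0.106 0.870
outer loop
vertex 1.065 4.592 2.463
vertex 0.797 3.488 2.449
vertex 1.761 3.833 2.94
endloop
endfacet
facet normal -0.488 -0.846 0.216
outer loop
vertex 0.797 3.488 2.449
vertex 1.053 3.078 1.422
vertex 1.754 2.897 2.296
endloop
endfacet
facet normal -0.060 -0.570 -0.819
outer loop
vertex 1.053 3.078 1.422
vertex 1.479 3.927 0.8
vertex 2.175 3.168 1.277
endloop
endfacet
facet normal 0.213 0.553 -0.806
outer loop
vertex 1.479 3.927 0.8
vertex 1.486 4.863 1.444
vertex 2.443 4.272 1.291
endloop
endfacet
facet normal -0.047 0.970 0.239
outer loop
vertex 1.486 4.863 1.444
vertex 1.065 4.592 2.463
vertex 2.187 4.682 2.318
endloop
endfacet
facet normal 0.493 -0.496 0.715
outer loop
vertex 2.613 3.635 2.215
vertex 1.761 3.833 2.94
vertex 1.754 2.897 2.296
endloop
endfacet
facet normal 0.654 -0.753 0.070
outer loop
vertex 2.613 3.635 2.215
vertex 1.754 2.897 2.296
vertex 2.175 3.168 1.277
endloop
endfacet
facet normal 0.921 -0.220 -0.321
outer loop
vertex 2.613 3.635 2.215
vertex 2.175 3.168 1.277
vertex 2.443 4.272 1.291
endloop
endfacet
facet normal 0.926 0.368 0.084
outer loop
vertex 2.613 3.635 2.215
vertex 2.443 4.272 1.291
vertex 2.187 4.682 2.318
endloop
endfacet
facet normal 0.662 0.198 0.723
outer loop
vertex 2.613 3.635 2.215
vertex 2.187 4.682 2.318
vertex 1.761 3.833 2.94
endloop
endfacet
facet normal -0.213 -0.553 0.806
outer loop
vertex 1.754 2.897 2.296
vertex 1.761 3.833 2.94
vertex 0.797 3.488 2.449
endloop
endfacet
facet normal 0.047 -0.970 -0.239
outer loop
vertex 2.175 3.168 1.277
vertex 1.754 2.897 2.296
vertex 1.053 3.078 1.422
endloop
endfacet
facet normal 0.481 -0.106 -0.870
outer loop
vertex 2.443 4.272 1.291
vertex 2.175 3.168 1.277
vertex 1.479 3.927 0.8
endloop
endfacet
facet normal 0.488 0.846 -0.216
outer loop
vertex 2.187 4.682 2.318
vertex 2.443 4.272 1.291
vertex 1.486 4.863 1.444
endloop
endfacet
facet normal 0.060 0.570 0.819
outer loop
vertex 1.761 3.833 2.94
vertex 2.187 4.682 2.318
vertex 1.065 4.592 2.463
endloop
endfacet

endsolid


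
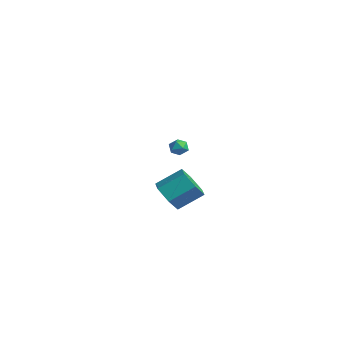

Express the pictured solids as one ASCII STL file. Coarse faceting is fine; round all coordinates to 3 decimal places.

solid 
facet normal -0.274 -0.778 -0.565
outer loop
vertex 4.35 -2.548 1.997
vertex 3.588 -2.777 2.682
vertex 3.395 -2.127 1.881
endloop
endfacet
facet normal 0.313 0.484 -0.817
outer loop
vertex 4.35 -2.548 1.997
vertex 3.395 -2.127 1.881
vertex 4.814 -1.234 2.952
endloop
endfacet
facet normal 0.313 0.483 -0.818
outer loop
vertex 4.814 -1.234 2.952
vertex 3.395 -2.127 1.881
vertex 3.859 -0.812 2.836
endloop
endfacet
facet normal 0.275 0.778 0.565
outer loop
vertex 4.814 -1.234 2.952
vertex 3.859 -0.812 2.836
vertex 4.052 -1.463 3.638
endloop
endfacet
facet normal -0.274 -0.778 -0.565
outer loop
vertex 3.395 -2.127 1.881
vertex 3.588 -2.777 2.682
vertex 2.633 -2.356 2.566
endloop
endfacet
facet normal -0.631 0.589 -0.505
outer loop
vertex 3.395 -2.127 1.881
vertex 2.633 -2.356 2.566
vertex 3.859 -0.812 2.836
endloop
endfacet
facet normal -0.631 0.589 -0.505
outer loop
vertex 3.859 -0.812 2.836
vertex 2.633 -2.356 2.566
vertex 3.097 -1.041 3.521
endloop
endfacet
facet normal 0.274 0.778 0.565
outer loop
vertex 3.859 -0.812 2.836
vertex 3.097 -1.041 3.521
vertex 4.052 -1.463 3.638
endloop
endfacet
facet normal -0.275 -0.778 -0.565
outer loop
vertex 2.633 -2.356 2.566
vertex 3.588 -2.777 2.682
vertex 2.826 -3.006 3.368
endloop
endfacet
facet normal -0.944 0.106 0.313
outer loop
vertex 2.633 -2.356 2.566
vertex 2.826 -3.006 3.368
vertex 3.097 -1.041 3.521
endloop
endfacet
facet normal -0.944 0.106 0.313
outer loop
vertex 3.097 -1.041 3.521
vertex 2.826 -3.006 3.368
vertex 3.29 -1.692 4.323
endloop
endfacet
facet normal 0.274 0.778 0.565
outer loop
vertex 3.097 -1.041 3.521
vertex 3.29 -1.692 4.323
vertex 4.052 -1.463 3.638
endloop
endfacet
facet normal -0.275 -0.778 -0.565
outer loop
vertex 2.826 -3.006 3.368
vertex 3.588 -2.777 2.682
vertex 3.781 -3.428 3.484
endloop
endfacet
facet normal -0.313 -0.484 0.817
outer loop
vertex 2.826 -3.006 3.368
vertex 3.781 -3.428 3.484
vertex 3.29 -1.692 4.323
endloop
endfacet
facet normal -0.312 -0.484 0.818
outer loop
vertex 3.29 -1.692 4.323
vertex 3.781 -3.428 3.484
vertex 4.245 -2.113 4.439
endloop
endfacet
facet normal 0.274 0.778 0.565
outer loop
vertex 3.29 -1.692 4.323
vertex 4.245 -2.113 4.439
vertex 4.052 -1.463 3.638
endloop
endfacet
facet normal -0.274 -0.778 -0.565
outer loop
vertex 3.781 -3.428 3.484
vertex 3.588 -2.777 2.682
vertex 4.543 -3.199 2.799
endloop
endfacet
facet normal 0.631 -0.589 0.505
outer loop
vertex 3.781 -3.428 3.484
vertex 4.543 -3.199 2.799
vertex 4.245 -2.113 4.439
endloop
endfacet
facet normal 0.631 -0.589 0.505
outer loop
vertex 4.245 -2.113 4.439
vertex 4.543 -3.199 2.799
vertex 5.007 -1.884 3.754
endloop
endfacet
facet normal 0.274 0.778 0.565
outer loop
vertex 4.245 -2.113 4.439
vertex 5.007 -1.884 3.754
vertex 4.052 -1.463 3.638
endloop
endfacet
facet normal -0.274 -0.778 -0.565
outer loop
vertex 4.543 -3.199 2.799
vertex 3.588 -2.777 2.682
vertex 4.35 -2.548 1.997
endloop
endfacet
facet normal 0.944 -0.106 -0.313
outer loop
vertex 4.543 -3.199 2.799
vertex 4.35 -2.548 1.997
vertex 5.007 -1.884 3.754
endloop
endfacet
facet normal 0.944 -0.106 -0.313
outer loop
vertex 5.007 -1.884 3.754
vertex 4.35 -2.548 1.997
vertex 4.814 -1.234 2.952
endloop
endfacet
facet normal 0.275 0.778 0.565
outer loop
vertex 5.007 -1.884 3.754
vertex 4.814 -1.234 2.952
vertex 4.052 -1.463 3.638
endloop
endfacet
facet normal -0.434 -0.361 0.825
outer loop
vertex -3.792 2.158 3.157
vertex -3.79 1.58 2.905
vertex -3.299 1.776 3.249
endloop
endfacet
facet normal -0.025 0.204 0.979
outer loop
vertex -3.792 2.158 3.157
vertex -3.299 1.776 3.249
vertex -3.205 2.387 3.124
endloop
endfacet
facet normal -0.262 0.758 0.597
outer loop
vertex -3.792 2.158 3.157
vertex -3.205 2.387 3.124
vertex -3.638 2.569 2.703
endloop
endfacet
facet normal -0.818 0.537 0.208
outer loop
vertex -3.792 2.158 3.157
vertex -3.638 2.569 2.703
vertex -4.0 2.07 2.567
endloop
endfacet
facet normal -0.924 -0.155 0.349
outer loop
vertex -3.792 2.158 3.157
vertex -4.0 2.07 2.567
vertex -3.79 1.58 2.905
endloop
endfacet
facet normal 0.639 0.059 0.767
outer loop
vertex -3.205 2.387 3.124
vertex -3.299 1.776 3.249
vertex -2.84 1.95 2.853
endloop
endfacet
facet normal -0.022 -0.855 0.518
outer loop
vertex -3.299 1.776 3.249
vertex -3.79 1.58 2.905
vertex -3.202 1.451 2.717
endloop
endfacet
facet normal -0.814 -0.523 -0.253
outer loop
vertex -3.79 1.58 2.905
vertex -4.0 2.07 2.567
vertex -3.635 1.633 2.296
endloop
endfacet
facet normal -0.642 0.597 -0.482
outer loop
vertex -4.0 2.07 2.567
vertex -3.638 2.569 2.703
vertex -3.541 2.244 2.171
endloop
endfacet
facet normal 0.257 0.955 0.149
outer loop
vertex -3.638 2.569 2.703
vertex -3.205 2.387 3.124
vertex -3.05 2.44 2.515
endloop
endfacet
facet normal 0.818 -0.537 -0.208
outer loop
vertex -3.048 1.862 2.263
vertex -2.84 1.95 2.853
vertex -3.202 1.451 2.717
endloop
endfacet
facet normal 0.262 -0.758 -0.597
outer loop
vertex -3.048 1.862 2.263
vertex -3.202 1.451 2.717
vertex -3.635 1.633 2.296
endloop
endfacet
facet normal 0.025 -0.204 -0.979
outer loop
vertex -3.048 1.862 2.263
vertex -3.635 1.633 2.296
vertex -3.541 2.244 2.171
endloop
endfacet
facet normal 0.434 0.361 -0.825
outer loop
vertex -3.048 1.862 2.263
vertex -3.541 2.244 2.171
vertex -3.05 2.44 2.515
endloop
endfacet
facet normal 0.924 0.155 -0.349
outer loop
vertex -3.048 1.862 2.263
vertex -3.05 2.44 2.515
vertex -2.84 1.95 2.853
endloop
endfacet
facet normal 0.642 -0.597 0.482
outer loop
vertex -3.202 1.451 2.717
vertex -2.84 1.95 2.853
vertex -3.299 1.776 3.249
endloop
endfacet
facet normal -0.257 -0.955 -0.149
outer loop
vertex -3.635 1.633 2.296
vertex -3.202 1.451 2.717
vertex -3.79 1.58 2.905
endloop
endfacet
facet normal -0.639 -0.059 -0.767
outer loop
vertex -3.541 2.244 2.171
vertex -3.635 1.633 2.296
vertex -4.0 2.07 2.567
endloop
endfacet
facet normal 0.022 0.855 -0.518
outer loop
vertex -3.05 2.44 2.515
vertex -3.541 2.244 2.171
vertex -3.638 2.569 2.703
endloop
endfacet
facet normal 0.814 0.523 0.253
outer loop
vertex -2.84 1.95 2.853
vertex -3.05 2.44 2.515
vertex -3.205 2.387 3.124
endloop
endfacet

endsolid


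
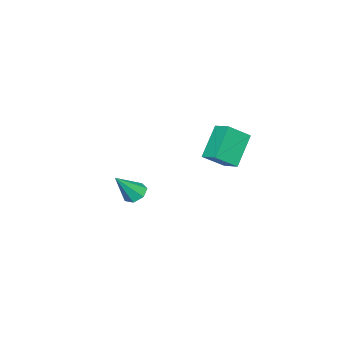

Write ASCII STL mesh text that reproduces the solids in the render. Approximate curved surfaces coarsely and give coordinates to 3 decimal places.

solid 
facet normal -0.673 -0.026 0.739
outer loop
vertex -0.712 2.79 3.88
vertex -0.43 3.584 4.165
vertex -1.574 3.369 3.116
endloop
endfacet
facet normal -0.316 -0.893 -0.320
outer loop
vertex -0.39 3.416 1.815
vertex -0.712 2.79 3.88
vertex -1.574 3.369 3.116
endloop
endfacet
facet normal -0.673 -0.026 0.739
outer loop
vertex -1.574 3.369 3.116
vertex -0.43 3.584 4.165
vertex -1.292 4.164 3.401
endloop
endfacet
facet normal -0.669 0.450 -0.592
outer loop
vertex -1.292 4.164 3.401
vertex -0.39 3.416 1.815
vertex -1.574 3.369 3.116
endloop
endfacet
facet normal 0.669 -0.450 0.592
outer loop
vertex -0.712 2.79 3.88
vertex 0.754 3.631 2.864
vertex -0.43 3.584 4.165
endloop
endfacet
facet normal -0.317 -0.893 -0.320
outer loop
vertex 0.472 2.836 2.579
vertex -0.712 2.79 3.88
vertex -0.39 3.416 1.815
endloop
endfacet
facet normal 0.668 -0.450 0.592
outer loop
vertex 0.472 2.836 2.579
vertex 0.754 3.631 2.864
vertex -0.712 2.79 3.88
endloop
endfacet
facet normal 0.317 0.893 0.320
outer loop
vertex -0.43 3.584 4.165
vertex 0.754 3.631 2.864
vertex -1.292 4.164 3.401
endloop
endfacet
facet normal -0.668 0.450 -0.592
outer loop
vertex -0.108 4.21 2.1
vertex -0.39 3.416 1.815
vertex -1.292 4.164 3.401
endloop
endfacet
facet normal 0.317 0.893 0.320
outer loop
vertex -1.292 4.164 3.401
vertex 0.754 3.631 2.864
vertex -0.108 4.21 2.1
endloop
endfacet
facet normal 0.673 0.026 -0.739
outer loop
vertex -0.108 4.21 2.1
vertex 0.472 2.836 2.579
vertex -0.39 3.416 1.815
endloop
endfacet
facet normal 0.673 0.026 -0.739
outer loop
vertex 0.754 3.631 2.864
vertex 0.472 2.836 2.579
vertex -0.108 4.21 2.1
endloop
endfacet
facet normal -0.558 0.291 -0.777
outer loop
vertex -2.211 -2.704 -3.003
vertex -2.618 -2.401 -2.597
vertex -2.088 -2.166 -2.89
endloop
endfacet
facet normal 0.941 -0.152 -0.301
outer loop
vertex -2.211 -2.704 -3.003
vertex -2.088 -2.166 -2.89
vertex -1.702 -2.879 -1.323
endloop
endfacet
facet normal -0.558 0.291 -0.777
outer loop
vertex -2.088 -2.166 -2.89
vertex -2.618 -2.401 -2.597
vertex -2.364 -1.804 -2.556
endloop
endfacet
facet normal 0.819 0.571 0.058
outer loop
vertex -2.088 -2.166 -2.89
vertex -2.364 -1.804 -2.556
vertex -1.702 -2.879 -1.323
endloop
endfacet
facet normal -0.559 0.291 -0.776
outer loop
vertex -2.364 -1.804 -2.556
vertex -2.618 -2.401 -2.597
vertex -2.831 -1.893 -2.253
endloop
endfacet
facet normal 0.220 0.791 0.571
outer loop
vertex -2.364 -1.804 -2.556
vertex -2.831 -1.893 -2.253
vertex -1.702 -2.879 -1.323
endloop
endfacet
facet normal -0.559 0.292 -0.776
outer loop
vertex -2.831 -1.893 -2.253
vertex -2.618 -2.401 -2.597
vertex -3.138 -2.364 -2.209
endloop
endfacet
facet normal -0.402 0.341 0.850
outer loop
vertex -2.831 -1.893 -2.253
vertex -3.138 -2.364 -2.209
vertex -1.702 -2.879 -1.323
endloop
endfacet
facet normal -0.559 0.291 -0.777
outer loop
vertex -3.138 -2.364 -2.209
vertex -2.618 -2.401 -2.597
vertex -3.053 -2.863 -2.457
endloop
endfacet
facet normal -0.581 -0.440 0.685
outer loop
vertex -3.138 -2.364 -2.209
vertex -3.053 -2.863 -2.457
vertex -1.702 -2.879 -1.323
endloop
endfacet
facet normal -0.559 0.291 -0.776
outer loop
vertex -3.053 -2.863 -2.457
vertex -2.618 -2.401 -2.597
vertex -2.641 -3.015 -2.811
endloop
endfacet
facet normal -0.181 -0.962 0.202
outer loop
vertex -3.053 -2.863 -2.457
vertex -2.641 -3.015 -2.811
vertex -1.702 -2.879 -1.323
endloop
endfacet
facet normal -0.558 0.292 -0.777
outer loop
vertex -2.641 -3.015 -2.811
vertex -2.618 -2.401 -2.597
vertex -2.211 -2.704 -3.003
endloop
endfacet
facet normal 0.497 -0.834 -0.238
outer loop
vertex -2.641 -3.015 -2.811
vertex -2.211 -2.704 -3.003
vertex -1.702 -2.879 -1.323
endloop
endfacet

endsolid


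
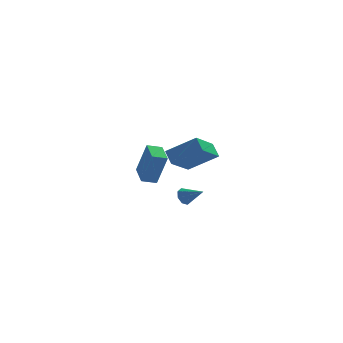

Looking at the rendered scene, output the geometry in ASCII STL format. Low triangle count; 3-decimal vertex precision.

solid 
facet normal -0.744 0.496 -0.447
outer loop
vertex 2.656 1.938 -4.219
vertex 2.282 1.773 -3.78
vertex 2.648 2.239 -3.872
endloop
endfacet
facet normal 0.902 0.336 -0.271
outer loop
vertex 2.656 1.938 -4.219
vertex 2.648 2.239 -3.872
vertex 3.278 1.107 -3.18
endloop
endfacet
facet normal -0.744 0.496 -0.447
outer loop
vertex 2.648 2.239 -3.872
vertex 2.282 1.773 -3.78
vertex 2.426 2.267 -3.471
endloop
endfacet
facet normal 0.711 0.610 0.351
outer loop
vertex 2.648 2.239 -3.872
vertex 2.426 2.267 -3.471
vertex 3.278 1.107 -3.18
endloop
endfacet
facet normal -0.743 0.497 -0.448
outer loop
vertex 2.426 2.267 -3.471
vertex 2.282 1.773 -3.78
vertex 2.119 2.006 -3.251
endloop
endfacet
facet normal 0.269 0.416 0.869
outer loop
vertex 2.426 2.267 -3.471
vertex 2.119 2.006 -3.251
vertex 3.278 1.107 -3.18
endloop
endfacet
facet normal -0.744 0.496 -0.448
outer loop
vertex 2.119 2.006 -3.251
vertex 2.282 1.773 -3.78
vertex 1.908 1.608 -3.341
endloop
endfacet
facet normal -0.164 -0.134 0.977
outer loop
vertex 2.119 2.006 -3.251
vertex 1.908 1.608 -3.341
vertex 3.278 1.107 -3.18
endloop
endfacet
facet normal -0.744 0.497 -0.447
outer loop
vertex 1.908 1.608 -3.341
vertex 2.282 1.773 -3.78
vertex 1.915 1.307 -3.687
endloop
endfacet
facet normal -0.334 -0.715 0.615
outer loop
vertex 1.908 1.608 -3.341
vertex 1.915 1.307 -3.687
vertex 3.278 1.107 -3.18
endloop
endfacet
facet normal -0.744 0.497 -0.447
outer loop
vertex 1.915 1.307 -3.687
vertex 2.282 1.773 -3.78
vertex 2.137 1.279 -4.088
endloop
endfacet
facet normal -0.142 -0.990 -0.009
outer loop
vertex 1.915 1.307 -3.687
vertex 2.137 1.279 -4.088
vertex 3.278 1.107 -3.18
endloop
endfacet
facet normal -0.743 0.497 -0.447
outer loop
vertex 2.137 1.279 -4.088
vertex 2.282 1.773 -3.78
vertex 2.444 1.54 -4.308
endloop
endfacet
facet normal 0.299 -0.796 -0.527
outer loop
vertex 2.137 1.279 -4.088
vertex 2.444 1.54 -4.308
vertex 3.278 1.107 -3.18
endloop
endfacet
facet normal -0.744 0.496 -0.447
outer loop
vertex 2.444 1.54 -4.308
vertex 2.282 1.773 -3.78
vertex 2.656 1.938 -4.219
endloop
endfacet
facet normal 0.731 -0.247 -0.636
outer loop
vertex 2.444 1.54 -4.308
vertex 2.656 1.938 -4.219
vertex 3.278 1.107 -3.18
endloop
endfacet
facet normal -0.474 -0.735 0.484
outer loop
vertex 3.051 -4.473 1.817
vertex 2.75 -3.85 2.468
vertex 1.483 -4.146 0.777
endloop
endfacet
facet normal 0.318 -0.655 -0.685
outer loop
vertex 2.37 -2.77 -0.128
vertex 3.051 -4.473 1.817
vertex 1.483 -4.146 0.777
endloop
endfacet
facet normal -0.474 -0.735 0.484
outer loop
vertex 1.483 -4.146 0.777
vertex 2.75 -3.85 2.468
vertex 1.182 -3.523 1.428
endloop
endfacet
facet normal -0.821 0.172 -0.544
outer loop
vertex 1.182 -3.523 1.428
vertex 2.37 -2.77 -0.128
vertex 1.483 -4.146 0.777
endloop
endfacet
facet normal 0.821 -0.172 0.544
outer loop
vertex 3.051 -4.473 1.817
vertex 3.637 -2.474 1.563
vertex 2.75 -3.85 2.468
endloop
endfacet
facet normal 0.318 -0.655 -0.685
outer loop
vertex 3.938 -3.097 0.912
vertex 3.051 -4.473 1.817
vertex 2.37 -2.77 -0.128
endloop
endfacet
facet normal 0.821 -0.172 0.544
outer loop
vertex 3.938 -3.097 0.912
vertex 3.637 -2.474 1.563
vertex 3.051 -4.473 1.817
endloop
endfacet
facet normal -0.318 0.655 0.685
outer loop
vertex 2.75 -3.85 2.468
vertex 3.637 -2.474 1.563
vertex 1.182 -3.523 1.428
endloop
endfacet
facet normal -0.821 0.172 -0.544
outer loop
vertex 2.069 -2.147 0.523
vertex 2.37 -2.77 -0.128
vertex 1.182 -3.523 1.428
endloop
endfacet
facet normal -0.318 0.655 0.685
outer loop
vertex 1.182 -3.523 1.428
vertex 3.637 -2.474 1.563
vertex 2.069 -2.147 0.523
endloop
endfacet
facet normal 0.474 0.735 -0.484
outer loop
vertex 2.069 -2.147 0.523
vertex 3.938 -3.097 0.912
vertex 2.37 -2.77 -0.128
endloop
endfacet
facet normal 0.474 0.735 -0.484
outer loop
vertex 3.637 -2.474 1.563
vertex 3.938 -3.097 0.912
vertex 2.069 -2.147 0.523
endloop
endfacet
facet normal -0.941 -0.233 0.246
outer loop
vertex 0.53 2.383 -0.997
vertex 0.247 3.88 -0.662
vertex -0.063 2.708 -2.953
endloop
endfacet
facet normal 0.181 -0.960 -0.214
outer loop
vertex 0.793 2.92 -3.178
vertex 0.53 2.383 -0.997
vertex -0.063 2.708 -2.953
endloop
endfacet
facet normal -0.941 -0.233 0.246
outer loop
vertex -0.063 2.708 -2.953
vertex 0.247 3.88 -0.662
vertex -0.346 4.205 -2.619
endloop
endfacet
facet normal -0.287 0.157 -0.945
outer loop
vertex -0.346 4.205 -2.619
vertex 0.793 2.92 -3.178
vertex -0.063 2.708 -2.953
endloop
endfacet
facet normal 0.287 -0.157 0.945
outer loop
vertex 0.53 2.383 -0.997
vertex 1.103 4.092 -0.887
vertex 0.247 3.88 -0.662
endloop
endfacet
facet normal 0.182 -0.960 -0.214
outer loop
vertex 1.386 2.595 -1.221
vertex 0.53 2.383 -0.997
vertex 0.793 2.92 -3.178
endloop
endfacet
facet normal 0.286 -0.157 0.945
outer loop
vertex 1.386 2.595 -1.221
vertex 1.103 4.092 -0.887
vertex 0.53 2.383 -0.997
endloop
endfacet
facet normal -0.181 0.960 0.214
outer loop
vertex 0.247 3.88 -0.662
vertex 1.103 4.092 -0.887
vertex -0.346 4.205 -2.619
endloop
endfacet
facet normal -0.286 0.157 -0.945
outer loop
vertex 0.51 4.417 -2.843
vertex 0.793 2.92 -3.178
vertex -0.346 4.205 -2.619
endloop
endfacet
facet normal -0.182 0.960 0.215
outer loop
vertex -0.346 4.205 -2.619
vertex 1.103 4.092 -0.887
vertex 0.51 4.417 -2.843
endloop
endfacet
facet normal 0.941 0.233 -0.246
outer loop
vertex 0.51 4.417 -2.843
vertex 1.386 2.595 -1.221
vertex 0.793 2.92 -3.178
endloop
endfacet
facet normal 0.941 0.233 -0.247
outer loop
vertex 1.103 4.092 -0.887
vertex 1.386 2.595 -1.221
vertex 0.51 4.417 -2.843
endloop
endfacet

endsolid


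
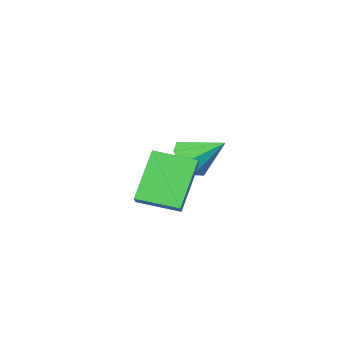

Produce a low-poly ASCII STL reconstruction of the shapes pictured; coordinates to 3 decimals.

solid 
facet normal -0.461 -0.684 -0.565
outer loop
vertex 1.923 1.83 1.952
vertex 0.753 2.886 1.627
vertex 3.038 2.526 0.2
endloop
endfacet
facet normal 0.727 -0.656 0.202
outer loop
vertex 3.407 3.074 0.653
vertex 1.923 1.83 1.952
vertex 3.038 2.526 0.2
endloop
endfacet
facet normal -0.461 -0.684 -0.566
outer loop
vertex 3.038 2.526 0.2
vertex 0.753 2.886 1.627
vertex 1.868 3.583 -0.124
endloop
endfacet
facet normal 0.509 0.318 -0.800
outer loop
vertex 1.868 3.583 -0.124
vertex 3.407 3.074 0.653
vertex 3.038 2.526 0.2
endloop
endfacet
facet normal -0.509 -0.318 0.800
outer loop
vertex 1.923 1.83 1.952
vertex 1.122 3.434 2.08
vertex 0.753 2.886 1.627
endloop
endfacet
facet normal 0.727 -0.657 0.201
outer loop
vertex 2.292 2.377 2.404
vertex 1.923 1.83 1.952
vertex 3.407 3.074 0.653
endloop
endfacet
facet normal -0.509 -0.318 0.800
outer loop
vertex 2.292 2.377 2.404
vertex 1.122 3.434 2.08
vertex 1.923 1.83 1.952
endloop
endfacet
facet normal -0.727 0.656 -0.202
outer loop
vertex 0.753 2.886 1.627
vertex 1.122 3.434 2.08
vertex 1.868 3.583 -0.124
endloop
endfacet
facet normal 0.509 0.318 -0.800
outer loop
vertex 2.237 4.13 0.328
vertex 3.407 3.074 0.653
vertex 1.868 3.583 -0.124
endloop
endfacet
facet normal -0.727 0.657 -0.202
outer loop
vertex 1.868 3.583 -0.124
vertex 1.122 3.434 2.08
vertex 2.237 4.13 0.328
endloop
endfacet
facet normal 0.460 0.684 0.566
outer loop
vertex 2.237 4.13 0.328
vertex 2.292 2.377 2.404
vertex 3.407 3.074 0.653
endloop
endfacet
facet normal 0.461 0.684 0.565
outer loop
vertex 1.122 3.434 2.08
vertex 2.292 2.377 2.404
vertex 2.237 4.13 0.328
endloop
endfacet
facet normal 0.485 -0.637 -0.599
outer loop
vertex -0.549 -0.97 0.553
vertex -1.29 -1.008 -0.006
vertex -0.53 -0.475 0.042
endloop
endfacet
facet normal 0.559 0.585 0.587
outer loop
vertex -0.549 -0.97 0.553
vertex -0.53 -0.475 0.042
vertex -2.11 0.068 1.006
endloop
endfacet
facet normal 0.485 -0.637 -0.599
outer loop
vertex -0.53 -0.475 0.042
vertex -1.29 -1.008 -0.006
vertex -0.956 -0.292 -0.497
endloop
endfacet
facet normal 0.348 0.937 0.043
outer loop
vertex -0.53 -0.475 0.042
vertex -0.956 -0.292 -0.497
vertex -2.11 0.068 1.006
endloop
endfacet
facet normal 0.485 -0.637 -0.599
outer loop
vertex -0.956 -0.292 -0.497
vertex -1.29 -1.008 -0.006
vertex -1.579 -0.529 -0.749
endloop
endfacet
facet normal -0.197 0.909 -0.369
outer loop
vertex -0.956 -0.292 -0.497
vertex -1.579 -0.529 -0.749
vertex -2.11 0.068 1.006
endloop
endfacet
facet normal 0.485 -0.637 -0.599
outer loop
vertex -1.579 -0.529 -0.749
vertex -1.29 -1.008 -0.006
vertex -2.032 -1.046 -0.566
endloop
endfacet
facet normal -0.754 0.518 -0.404
outer loop
vertex -1.579 -0.529 -0.749
vertex -2.032 -1.046 -0.566
vertex -2.11 0.068 1.006
endloop
endfacet
facet normal 0.485 -0.637 -0.599
outer loop
vertex -2.032 -1.046 -0.566
vertex -1.29 -1.008 -0.006
vertex -2.051 -1.541 -0.055
endloop
endfacet
facet normal -0.999 -0.007 -0.044
outer loop
vertex -2.032 -1.046 -0.566
vertex -2.051 -1.541 -0.055
vertex -2.11 0.068 1.006
endloop
endfacet
facet normal 0.485 -0.637 -0.600
outer loop
vertex -2.051 -1.541 -0.055
vertex -1.29 -1.008 -0.006
vertex -1.624 -1.724 0.484
endloop
endfacet
facet normal -0.787 -0.359 0.501
outer loop
vertex -2.051 -1.541 -0.055
vertex -1.624 -1.724 0.484
vertex -2.11 0.068 1.006
endloop
endfacet
facet normal 0.485 -0.637 -0.599
outer loop
vertex -1.624 -1.724 0.484
vertex -1.29 -1.008 -0.006
vertex -1.002 -1.488 0.737
endloop
endfacet
facet normal -0.245 -0.332 0.911
outer loop
vertex -1.624 -1.724 0.484
vertex -1.002 -1.488 0.737
vertex -2.11 0.068 1.006
endloop
endfacet
facet normal 0.485 -0.637 -0.599
outer loop
vertex -1.002 -1.488 0.737
vertex -1.29 -1.008 -0.006
vertex -0.549 -0.97 0.553
endloop
endfacet
facet normal 0.315 0.061 0.947
outer loop
vertex -1.002 -1.488 0.737
vertex -0.549 -0.97 0.553
vertex -2.11 0.068 1.006
endloop
endfacet

endsolid


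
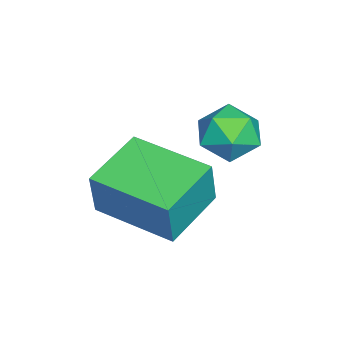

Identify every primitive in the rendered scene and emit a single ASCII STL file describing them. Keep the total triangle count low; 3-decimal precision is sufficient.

solid 
facet normal -0.902 0.378 0.210
outer loop
vertex -3.029 -3.022 -0.76
vertex -2.213 -1.014 -0.87
vertex -3.322 -2.977 -2.097
endloop
endfacet
facet normal -0.376 -0.925 0.051
outer loop
vertex -1.727 -3.646 -2.47
vertex -3.029 -3.022 -0.76
vertex -3.322 -2.977 -2.097
endloop
endfacet
facet normal -0.902 0.378 0.210
outer loop
vertex -3.322 -2.977 -2.097
vertex -2.213 -1.014 -0.87
vertex -2.506 -0.969 -2.208
endloop
endfacet
facet normal -0.214 0.033 -0.976
outer loop
vertex -2.506 -0.969 -2.208
vertex -1.727 -3.646 -2.47
vertex -3.322 -2.977 -2.097
endloop
endfacet
facet normal 0.214 -0.034 0.976
outer loop
vertex -3.029 -3.022 -0.76
vertex -0.618 -1.683 -1.243
vertex -2.213 -1.014 -0.87
endloop
endfacet
facet normal -0.376 -0.925 0.051
outer loop
vertex -1.434 -3.691 -1.132
vertex -3.029 -3.022 -0.76
vertex -1.727 -3.646 -2.47
endloop
endfacet
facet normal 0.214 -0.033 0.976
outer loop
vertex -1.434 -3.691 -1.132
vertex -0.618 -1.683 -1.243
vertex -3.029 -3.022 -0.76
endloop
endfacet
facet normal 0.376 0.925 -0.051
outer loop
vertex -2.213 -1.014 -0.87
vertex -0.618 -1.683 -1.243
vertex -2.506 -0.969 -2.208
endloop
endfacet
facet normal -0.214 0.033 -0.976
outer loop
vertex -0.911 -1.638 -2.58
vertex -1.727 -3.646 -2.47
vertex -2.506 -0.969 -2.208
endloop
endfacet
facet normal 0.376 0.925 -0.051
outer loop
vertex -2.506 -0.969 -2.208
vertex -0.618 -1.683 -1.243
vertex -0.911 -1.638 -2.58
endloop
endfacet
facet normal 0.902 -0.378 -0.210
outer loop
vertex -0.911 -1.638 -2.58
vertex -1.434 -3.691 -1.132
vertex -1.727 -3.646 -2.47
endloop
endfacet
facet normal 0.902 -0.378 -0.210
outer loop
vertex -0.618 -1.683 -1.243
vertex -1.434 -3.691 -1.132
vertex -0.911 -1.638 -2.58
endloop
endfacet
facet normal -0.959 0.126 0.255
outer loop
vertex -2.904 -0.091 0.366
vertex -3.085 -0.855 0.062
vertex -2.859 -0.765 0.868
endloop
endfacet
facet normal -0.529 0.484 0.697
outer loop
vertex -2.904 -0.091 0.366
vertex -2.859 -0.765 0.868
vertex -2.265 -0.171 0.906
endloop
endfacet
facet normal -0.142 0.941 0.308
outer loop
vertex -2.904 -0.091 0.366
vertex -2.265 -0.171 0.906
vertex -2.123 0.106 0.125
endloop
endfacet
facet normal -0.334 0.865 -0.375
outer loop
vertex -2.904 -0.091 0.366
vertex -2.123 0.106 0.125
vertex -2.63 -0.316 -0.397
endloop
endfacet
facet normal -0.839 0.361 -0.408
outer loop
vertex -2.904 -0.091 0.366
vertex -2.63 -0.316 -0.397
vertex -3.085 -0.855 0.062
endloop
endfacet
facet normal -0.080 0.017 0.997
outer loop
vertex -2.265 -0.171 0.906
vertex -2.859 -0.765 0.868
vertex -2.05 -0.984 0.937
endloop
endfacet
facet normal -0.776 -0.564 0.281
outer loop
vertex -2.859 -0.765 0.868
vertex -3.085 -0.855 0.062
vertex -2.557 -1.406 0.415
endloop
endfacet
facet normal -0.581 -0.184 -0.792
outer loop
vertex -3.085 -0.855 0.062
vertex -2.63 -0.316 -0.397
vertex -2.415 -1.129 -0.366
endloop
endfacet
facet normal 0.234 0.632 -0.739
outer loop
vertex -2.63 -0.316 -0.397
vertex -2.123 0.106 0.125
vertex -1.821 -0.535 -0.328
endloop
endfacet
facet normal 0.543 0.755 0.367
outer loop
vertex -2.123 0.106 0.125
vertex -2.265 -0.171 0.906
vertex -1.595 -0.445 0.478
endloop
endfacet
facet normal 0.334 -0.865 0.375
outer loop
vertex -1.776 -1.209 0.174
vertex -2.05 -0.984 0.937
vertex -2.557 -1.406 0.415
endloop
endfacet
facet normal 0.142 -0.941 -0.308
outer loop
vertex -1.776 -1.209 0.174
vertex -2.557 -1.406 0.415
vertex -2.415 -1.129 -0.366
endloop
endfacet
facet normal 0.529 -0.484 -0.697
outer loop
vertex -1.776 -1.209 0.174
vertex -2.415 -1.129 -0.366
vertex -1.821 -0.535 -0.328
endloop
endfacet
facet normal 0.959 -0.126 -0.255
outer loop
vertex -1.776 -1.209 0.174
vertex -1.821 -0.535 -0.328
vertex -1.595 -0.445 0.478
endloop
endfacet
facet normal 0.839 -0.361 0.408
outer loop
vertex -1.776 -1.209 0.174
vertex -1.595 -0.445 0.478
vertex -2.05 -0.984 0.937
endloop
endfacet
facet normal -0.234 -0.632 0.739
outer loop
vertex -2.557 -1.406 0.415
vertex -2.05 -0.984 0.937
vertex -2.859 -0.765 0.868
endloop
endfacet
facet normal -0.543 -0.755 -0.367
outer loop
vertex -2.415 -1.129 -0.366
vertex -2.557 -1.406 0.415
vertex -3.085 -0.855 0.062
endloop
endfacet
facet normal 0.080 -0.017 -0.997
outer loop
vertex -1.821 -0.535 -0.328
vertex -2.415 -1.129 -0.366
vertex -2.63 -0.316 -0.397
endloop
endfacet
facet normal 0.776 0.564 -0.281
outer loop
vertex -1.595 -0.445 0.478
vertex -1.821 -0.535 -0.328
vertex -2.123 0.106 0.125
endloop
endfacet
facet normal 0.581 0.184 0.792
outer loop
vertex -2.05 -0.984 0.937
vertex -1.595 -0.445 0.478
vertex -2.265 -0.171 0.906
endloop
endfacet

endsolid


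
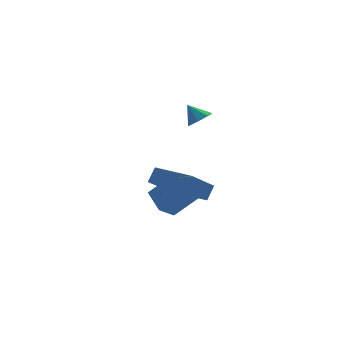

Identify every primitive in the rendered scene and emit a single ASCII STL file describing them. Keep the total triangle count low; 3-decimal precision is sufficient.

solid 
facet normal -0.660 0.239 -0.712
outer loop
vertex 2.26 -1.224 -3.379
vertex 2.151 0.113 -2.828
vertex 3.126 -0.871 -4.064
endloop
endfacet
facet normal 0.075 -0.922 -0.380
outer loop
vertex 4.289 -1.293 -2.812
vertex 2.26 -1.224 -3.379
vertex 3.126 -0.871 -4.064
endloop
endfacet
facet normal -0.661 0.239 -0.712
outer loop
vertex 3.126 -0.871 -4.064
vertex 2.151 0.113 -2.828
vertex 3.018 0.466 -3.514
endloop
endfacet
facet normal 0.747 0.304 -0.591
outer loop
vertex 3.018 0.466 -3.514
vertex 4.289 -1.293 -2.812
vertex 3.126 -0.871 -4.064
endloop
endfacet
facet normal -0.747 -0.305 0.591
outer loop
vertex 2.26 -1.224 -3.379
vertex 3.314 -0.309 -1.576
vertex 2.151 0.113 -2.828
endloop
endfacet
facet normal 0.075 -0.922 -0.380
outer loop
vertex 3.422 -1.646 -2.126
vertex 2.26 -1.224 -3.379
vertex 4.289 -1.293 -2.812
endloop
endfacet
facet normal -0.747 -0.303 0.591
outer loop
vertex 3.422 -1.646 -2.126
vertex 3.314 -0.309 -1.576
vertex 2.26 -1.224 -3.379
endloop
endfacet
facet normal -0.075 0.922 0.380
outer loop
vertex 2.151 0.113 -2.828
vertex 3.314 -0.309 -1.576
vertex 3.018 0.466 -3.514
endloop
endfacet
facet normal 0.747 0.304 -0.591
outer loop
vertex 4.18 0.044 -2.261
vertex 4.289 -1.293 -2.812
vertex 3.018 0.466 -3.514
endloop
endfacet
facet normal -0.075 0.922 0.380
outer loop
vertex 3.018 0.466 -3.514
vertex 3.314 -0.309 -1.576
vertex 4.18 0.044 -2.261
endloop
endfacet
facet normal 0.661 -0.239 0.712
outer loop
vertex 4.18 0.044 -2.261
vertex 3.422 -1.646 -2.126
vertex 4.289 -1.293 -2.812
endloop
endfacet
facet normal 0.660 -0.239 0.712
outer loop
vertex 3.314 -0.309 -1.576
vertex 3.422 -1.646 -2.126
vertex 4.18 0.044 -2.261
endloop
endfacet
facet normal 0.405 -0.534 -0.742
outer loop
vertex 4.36 -2.689 3.334
vertex 3.823 -2.55 2.941
vertex 4.424 -2.254 3.056
endloop
endfacet
facet normal 0.569 0.382 0.729
outer loop
vertex 4.36 -2.689 3.334
vertex 4.424 -2.254 3.056
vertex 3.397 -1.99 3.719
endloop
endfacet
facet normal 0.405 -0.534 -0.742
outer loop
vertex 4.424 -2.254 3.056
vertex 3.823 -2.55 2.941
vertex 4.136 -1.992 2.71
endloop
endfacet
facet normal 0.416 0.857 0.303
outer loop
vertex 4.424 -2.254 3.056
vertex 4.136 -1.992 2.71
vertex 3.397 -1.99 3.719
endloop
endfacet
facet normal 0.406 -0.535 -0.741
outer loop
vertex 4.136 -1.992 2.71
vertex 3.823 -2.55 2.941
vertex 3.664 -2.058 2.499
endloop
endfacet
facet normal -0.104 0.992 -0.078
outer loop
vertex 4.136 -1.992 2.71
vertex 3.664 -2.058 2.499
vertex 3.397 -1.99 3.719
endloop
endfacet
facet normal 0.406 -0.534 -0.741
outer loop
vertex 3.664 -2.058 2.499
vertex 3.823 -2.55 2.941
vertex 3.286 -2.412 2.547
endloop
endfacet
facet normal -0.684 0.705 -0.189
outer loop
vertex 3.664 -2.058 2.499
vertex 3.286 -2.412 2.547
vertex 3.397 -1.99 3.719
endloop
endfacet
facet normal 0.406 -0.535 -0.741
outer loop
vertex 3.286 -2.412 2.547
vertex 3.823 -2.55 2.941
vertex 3.222 -2.847 2.826
endloop
endfacet
facet normal -0.985 0.166 0.033
outer loop
vertex 3.286 -2.412 2.547
vertex 3.222 -2.847 2.826
vertex 3.397 -1.99 3.719
endloop
endfacet
facet normal 0.406 -0.533 -0.742
outer loop
vertex 3.222 -2.847 2.826
vertex 3.823 -2.55 2.941
vertex 3.51 -3.108 3.171
endloop
endfacet
facet normal -0.832 -0.310 0.460
outer loop
vertex 3.222 -2.847 2.826
vertex 3.51 -3.108 3.171
vertex 3.397 -1.99 3.719
endloop
endfacet
facet normal 0.405 -0.533 -0.742
outer loop
vertex 3.51 -3.108 3.171
vertex 3.823 -2.55 2.941
vertex 3.982 -3.043 3.382
endloop
endfacet
facet normal -0.314 -0.443 0.840
outer loop
vertex 3.51 -3.108 3.171
vertex 3.982 -3.043 3.382
vertex 3.397 -1.99 3.719
endloop
endfacet
facet normal 0.405 -0.533 -0.742
outer loop
vertex 3.982 -3.043 3.382
vertex 3.823 -2.55 2.941
vertex 4.36 -2.689 3.334
endloop
endfacet
facet normal 0.267 -0.156 0.951
outer loop
vertex 3.982 -3.043 3.382
vertex 4.36 -2.689 3.334
vertex 3.397 -1.99 3.719
endloop
endfacet
facet normal -0.530 0.846 -0.053
outer loop
vertex 1.182 -2.868 -0.546
vertex 1.637 -2.538 0.17
vertex 2.538 -2.094 -1.764
endloop
endfacet
facet normal -0.500 -0.362 -0.787
outer loop
vertex 3.683 -3.922 -1.65
vertex 1.182 -2.868 -0.546
vertex 2.538 -2.094 -1.764
endloop
endfacet
facet normal -0.530 0.846 -0.053
outer loop
vertex 2.538 -2.094 -1.764
vertex 1.637 -2.538 0.17
vertex 2.993 -1.764 -1.048
endloop
endfacet
facet normal 0.685 0.391 -0.615
outer loop
vertex 2.993 -1.764 -1.048
vertex 3.683 -3.922 -1.65
vertex 2.538 -2.094 -1.764
endloop
endfacet
facet normal -0.685 -0.391 0.615
outer loop
vertex 1.182 -2.868 -0.546
vertex 2.782 -4.366 0.284
vertex 1.637 -2.538 0.17
endloop
endfacet
facet normal -0.500 -0.362 -0.787
outer loop
vertex 2.327 -4.696 -0.432
vertex 1.182 -2.868 -0.546
vertex 3.683 -3.922 -1.65
endloop
endfacet
facet normal -0.685 -0.391 0.615
outer loop
vertex 2.327 -4.696 -0.432
vertex 2.782 -4.366 0.284
vertex 1.182 -2.868 -0.546
endloop
endfacet
facet normal 0.500 0.362 0.787
outer loop
vertex 1.637 -2.538 0.17
vertex 2.782 -4.366 0.284
vertex 2.993 -1.764 -1.048
endloop
endfacet
facet normal 0.685 0.391 -0.615
outer loop
vertex 4.138 -3.592 -0.934
vertex 3.683 -3.922 -1.65
vertex 2.993 -1.764 -1.048
endloop
endfacet
facet normal 0.500 0.362 0.787
outer loop
vertex 2.993 -1.764 -1.048
vertex 2.782 -4.366 0.284
vertex 4.138 -3.592 -0.934
endloop
endfacet
facet normal 0.530 -0.846 0.053
outer loop
vertex 4.138 -3.592 -0.934
vertex 2.327 -4.696 -0.432
vertex 3.683 -3.922 -1.65
endloop
endfacet
facet normal 0.530 -0.846 0.053
outer loop
vertex 2.782 -4.366 0.284
vertex 2.327 -4.696 -0.432
vertex 4.138 -3.592 -0.934
endloop
endfacet

endsolid


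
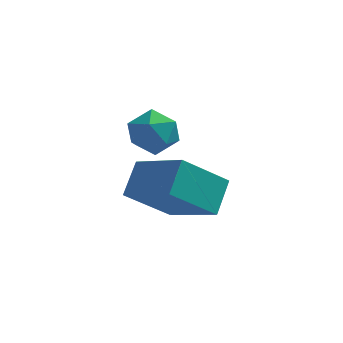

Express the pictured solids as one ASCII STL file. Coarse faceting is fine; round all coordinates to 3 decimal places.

solid 
facet normal -0.072 0.894 0.443
outer loop
vertex -3.506 3.278 2.659
vertex -3.157 2.966 3.345
vertex -2.681 3.298 2.752
endloop
endfacet
facet normal 0.006 0.965 -0.261
outer loop
vertex -3.506 3.278 2.659
vertex -2.681 3.298 2.752
vertex -3.012 3.101 2.016
endloop
endfacet
facet normal -0.531 0.619 -0.578
outer loop
vertex -3.506 3.278 2.659
vertex -3.012 3.101 2.016
vertex -3.693 2.646 2.154
endloop
endfacet
facet normal -0.940 0.333 -0.069
outer loop
vertex -3.506 3.278 2.659
vertex -3.693 2.646 2.154
vertex -3.783 2.562 2.976
endloop
endfacet
facet normal -0.656 0.503 0.563
outer loop
vertex -3.506 3.278 2.659
vertex -3.783 2.562 2.976
vertex -3.157 2.966 3.345
endloop
endfacet
facet normal 0.616 0.647 -0.450
outer loop
vertex -3.012 3.101 2.016
vertex -2.681 3.298 2.752
vertex -2.357 2.678 2.304
endloop
endfacet
facet normal 0.491 0.530 0.691
outer loop
vertex -2.681 3.298 2.752
vertex -3.157 2.966 3.345
vertex -2.447 2.594 3.126
endloop
endfacet
facet normal -0.455 -0.103 0.884
outer loop
vertex -3.157 2.966 3.345
vertex -3.783 2.562 2.976
vertex -3.128 2.139 3.264
endloop
endfacet
facet normal -0.915 -0.378 -0.139
outer loop
vertex -3.783 2.562 2.976
vertex -3.693 2.646 2.154
vertex -3.459 1.942 2.528
endloop
endfacet
facet normal -0.252 0.086 -0.964
outer loop
vertex -3.693 2.646 2.154
vertex -3.012 3.101 2.016
vertex -2.983 2.274 1.935
endloop
endfacet
facet normal 0.940 -0.333 0.069
outer loop
vertex -2.634 1.962 2.621
vertex -2.357 2.678 2.304
vertex -2.447 2.594 3.126
endloop
endfacet
facet normal 0.531 -0.619 0.578
outer loop
vertex -2.634 1.962 2.621
vertex -2.447 2.594 3.126
vertex -3.128 2.139 3.264
endloop
endfacet
facet normal -0.006 -0.965 0.261
outer loop
vertex -2.634 1.962 2.621
vertex -3.128 2.139 3.264
vertex -3.459 1.942 2.528
endloop
endfacet
facet normal 0.072 -0.894 -0.443
outer loop
vertex -2.634 1.962 2.621
vertex -3.459 1.942 2.528
vertex -2.983 2.274 1.935
endloop
endfacet
facet normal 0.656 -0.503 -0.563
outer loop
vertex -2.634 1.962 2.621
vertex -2.983 2.274 1.935
vertex -2.357 2.678 2.304
endloop
endfacet
facet normal 0.915 0.378 0.139
outer loop
vertex -2.447 2.594 3.126
vertex -2.357 2.678 2.304
vertex -2.681 3.298 2.752
endloop
endfacet
facet normal 0.252 -0.086 0.964
outer loop
vertex -3.128 2.139 3.264
vertex -2.447 2.594 3.126
vertex -3.157 2.966 3.345
endloop
endfacet
facet normal -0.616 -0.647 0.450
outer loop
vertex -3.459 1.942 2.528
vertex -3.128 2.139 3.264
vertex -3.783 2.562 2.976
endloop
endfacet
facet normal -0.491 -0.530 -0.691
outer loop
vertex -2.983 2.274 1.935
vertex -3.459 1.942 2.528
vertex -3.693 2.646 2.154
endloop
endfacet
facet normal 0.455 0.103 -0.884
outer loop
vertex -2.357 2.678 2.304
vertex -2.983 2.274 1.935
vertex -3.012 3.101 2.016
endloop
endfacet
facet normal -0.697 0.543 -0.468
outer loop
vertex -3.706 3.711 0.597
vertex -2.434 4.306 -0.608
vertex -3.962 2.733 -0.156
endloop
endfacet
facet normal -0.688 -0.321 0.651
outer loop
vertex -2.526 1.614 0.808
vertex -3.706 3.711 0.597
vertex -3.962 2.733 -0.156
endloop
endfacet
facet normal -0.697 0.543 -0.468
outer loop
vertex -3.962 2.733 -0.156
vertex -2.434 4.306 -0.608
vertex -2.69 3.328 -1.361
endloop
endfacet
facet normal -0.203 -0.776 -0.598
outer loop
vertex -2.69 3.328 -1.361
vertex -2.526 1.614 0.808
vertex -3.962 2.733 -0.156
endloop
endfacet
facet normal 0.203 0.776 0.598
outer loop
vertex -3.706 3.711 0.597
vertex -0.998 3.187 0.356
vertex -2.434 4.306 -0.608
endloop
endfacet
facet normal -0.688 -0.321 0.651
outer loop
vertex -2.27 2.592 1.561
vertex -3.706 3.711 0.597
vertex -2.526 1.614 0.808
endloop
endfacet
facet normal 0.203 0.776 0.598
outer loop
vertex -2.27 2.592 1.561
vertex -0.998 3.187 0.356
vertex -3.706 3.711 0.597
endloop
endfacet
facet normal 0.688 0.321 -0.651
outer loop
vertex -2.434 4.306 -0.608
vertex -0.998 3.187 0.356
vertex -2.69 3.328 -1.361
endloop
endfacet
facet normal -0.203 -0.776 -0.598
outer loop
vertex -1.254 2.209 -0.397
vertex -2.526 1.614 0.808
vertex -2.69 3.328 -1.361
endloop
endfacet
facet normal 0.688 0.321 -0.651
outer loop
vertex -2.69 3.328 -1.361
vertex -0.998 3.187 0.356
vertex -1.254 2.209 -0.397
endloop
endfacet
facet normal 0.697 -0.543 0.468
outer loop
vertex -1.254 2.209 -0.397
vertex -2.27 2.592 1.561
vertex -2.526 1.614 0.808
endloop
endfacet
facet normal 0.697 -0.543 0.468
outer loop
vertex -0.998 3.187 0.356
vertex -2.27 2.592 1.561
vertex -1.254 2.209 -0.397
endloop
endfacet

endsolid
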